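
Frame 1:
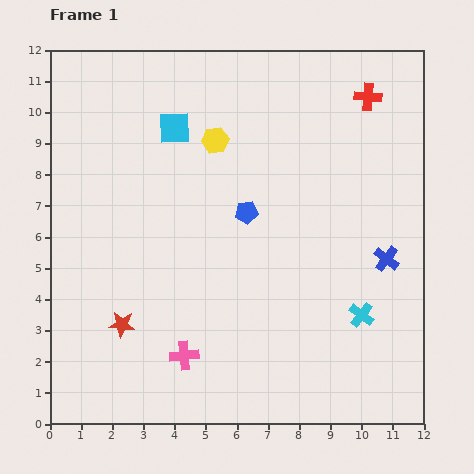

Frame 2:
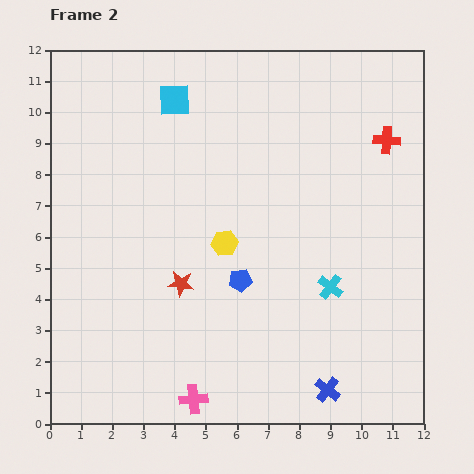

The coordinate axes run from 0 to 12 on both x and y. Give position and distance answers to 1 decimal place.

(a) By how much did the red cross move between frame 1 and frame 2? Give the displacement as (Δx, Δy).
(0.6, -1.4)

The red cross was at (10.2, 10.5) in frame 1 and (10.8, 9.1) in frame 2.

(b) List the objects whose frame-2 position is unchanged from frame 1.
none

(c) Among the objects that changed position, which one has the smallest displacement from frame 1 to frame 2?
the cyan square

(moved 0.9)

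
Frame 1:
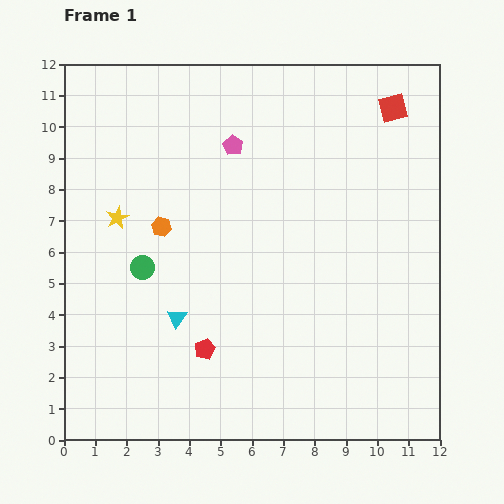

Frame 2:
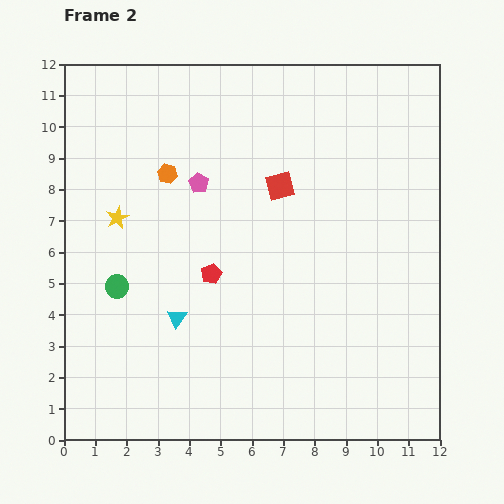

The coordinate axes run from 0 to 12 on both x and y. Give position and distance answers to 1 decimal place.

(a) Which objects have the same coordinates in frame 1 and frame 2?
the cyan triangle, the yellow star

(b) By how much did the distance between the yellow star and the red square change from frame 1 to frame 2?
-4.2

Distance in frame 1: 9.5. Distance in frame 2: 5.3.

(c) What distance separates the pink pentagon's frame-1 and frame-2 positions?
1.6

The pink pentagon moved from (5.4, 9.4) to (4.3, 8.2), a distance of √(1.1² + 1.2²) ≈ 1.6.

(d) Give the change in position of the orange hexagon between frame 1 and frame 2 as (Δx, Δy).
(0.2, 1.7)

The orange hexagon was at (3.1, 6.8) in frame 1 and (3.3, 8.5) in frame 2.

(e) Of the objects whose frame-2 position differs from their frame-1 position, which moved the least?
the green circle

(moved 1.0)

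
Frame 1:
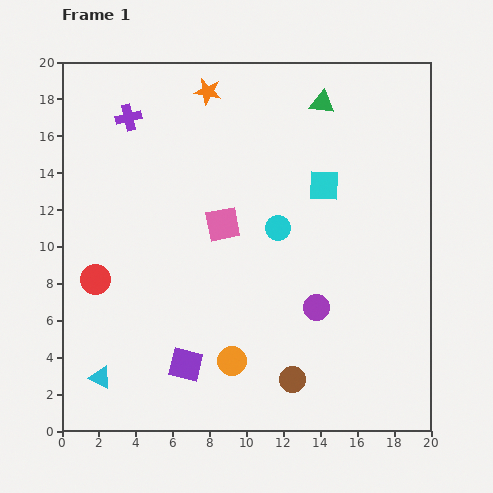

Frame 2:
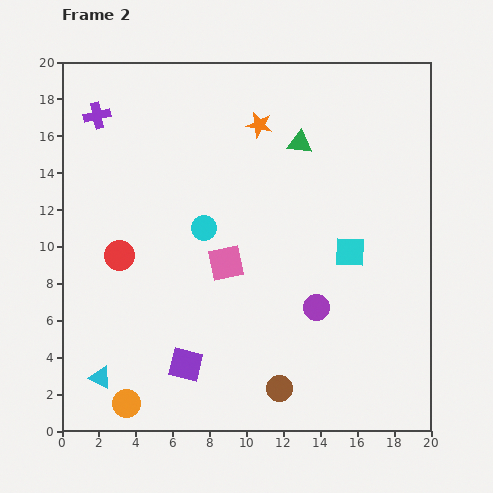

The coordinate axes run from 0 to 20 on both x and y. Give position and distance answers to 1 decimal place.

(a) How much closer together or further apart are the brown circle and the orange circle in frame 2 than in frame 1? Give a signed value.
+4.9

Distance in frame 1: 3.4. Distance in frame 2: 8.3.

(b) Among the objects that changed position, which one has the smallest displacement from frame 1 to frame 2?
the brown circle

(moved 0.9)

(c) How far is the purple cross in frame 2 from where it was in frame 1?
1.7

The purple cross moved from (3.6, 17.0) to (1.9, 17.1), a distance of √(1.7² + 0.1²) ≈ 1.7.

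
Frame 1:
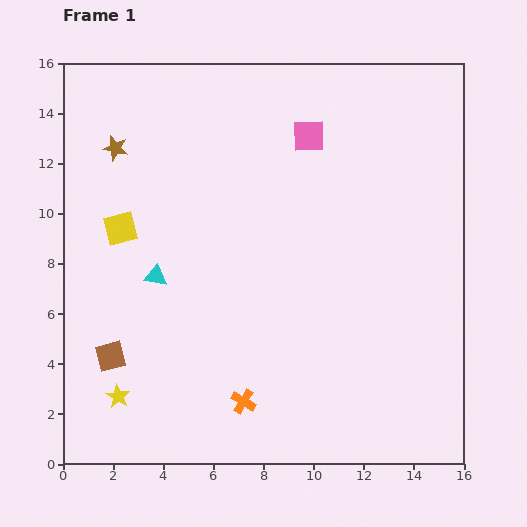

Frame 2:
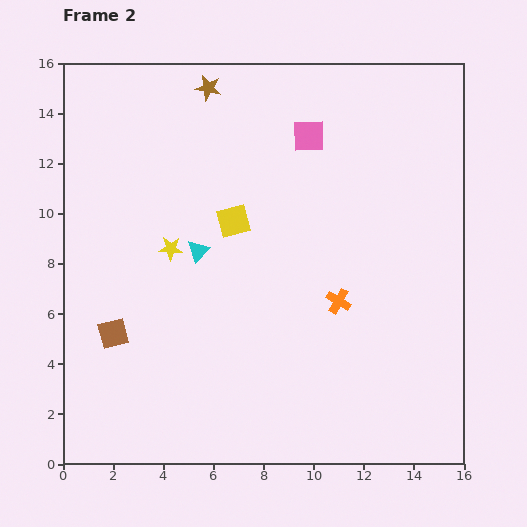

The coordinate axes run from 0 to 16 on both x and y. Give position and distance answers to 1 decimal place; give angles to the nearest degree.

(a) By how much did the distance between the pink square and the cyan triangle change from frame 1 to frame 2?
-1.9

Distance in frame 1: 8.3. Distance in frame 2: 6.4.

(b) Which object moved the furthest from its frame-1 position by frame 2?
the yellow star

(moved 6.3; next 5.5)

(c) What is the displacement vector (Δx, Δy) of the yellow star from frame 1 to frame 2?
(2.1, 5.9)

The yellow star was at (2.2, 2.7) in frame 1 and (4.3, 8.6) in frame 2.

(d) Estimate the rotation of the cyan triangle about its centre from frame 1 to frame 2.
54° counter-clockwise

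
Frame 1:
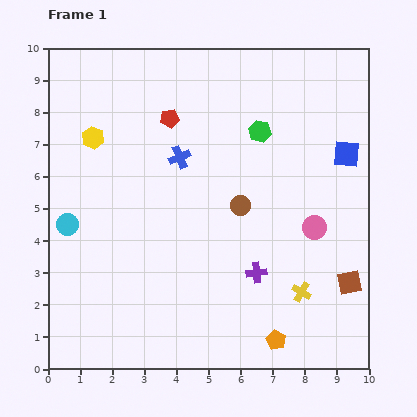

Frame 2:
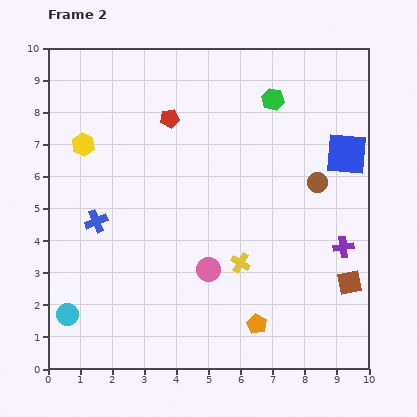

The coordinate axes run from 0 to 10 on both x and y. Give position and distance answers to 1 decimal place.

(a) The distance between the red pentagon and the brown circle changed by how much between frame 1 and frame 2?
+1.5

Distance in frame 1: 3.5. Distance in frame 2: 5.0.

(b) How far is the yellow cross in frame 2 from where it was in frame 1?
2.1

The yellow cross moved from (7.9, 2.4) to (6.0, 3.3), a distance of √(1.9² + 0.9²) ≈ 2.1.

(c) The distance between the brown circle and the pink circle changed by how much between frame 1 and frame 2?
+1.9

Distance in frame 1: 2.4. Distance in frame 2: 4.3.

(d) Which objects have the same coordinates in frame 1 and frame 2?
the red pentagon, the blue square, the brown square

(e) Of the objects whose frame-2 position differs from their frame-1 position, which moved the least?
the yellow hexagon

(moved 0.4)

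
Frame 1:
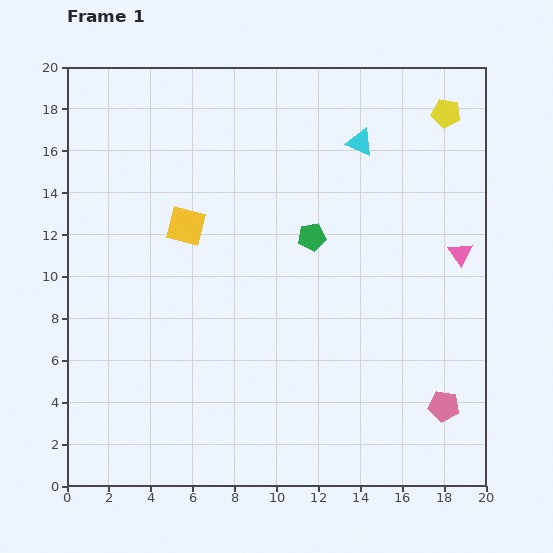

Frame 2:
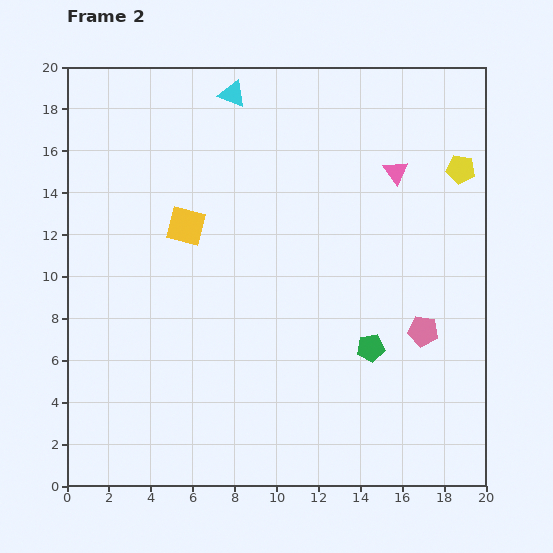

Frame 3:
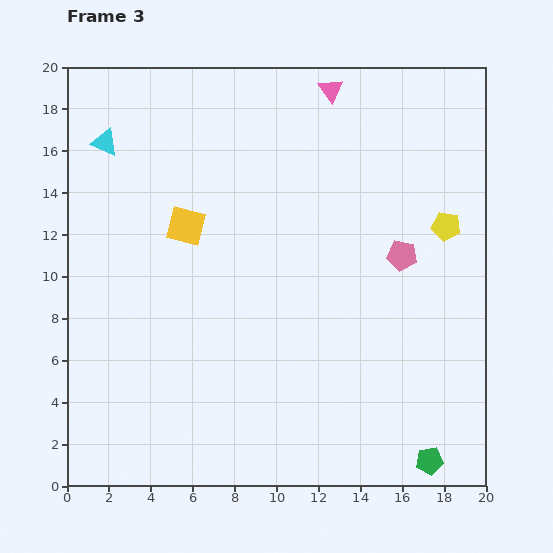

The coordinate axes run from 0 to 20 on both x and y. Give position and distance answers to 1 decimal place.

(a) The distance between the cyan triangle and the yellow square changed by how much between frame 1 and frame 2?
-2.5

Distance in frame 1: 9.2. Distance in frame 2: 6.7.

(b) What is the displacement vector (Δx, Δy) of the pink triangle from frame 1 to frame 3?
(-6.2, 7.8)

The pink triangle was at (18.8, 11.1) in frame 1 and (12.6, 18.9) in frame 3.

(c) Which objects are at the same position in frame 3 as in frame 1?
the yellow square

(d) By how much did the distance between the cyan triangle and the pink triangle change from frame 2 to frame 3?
+2.5

Distance in frame 2: 8.6. Distance in frame 3: 11.1.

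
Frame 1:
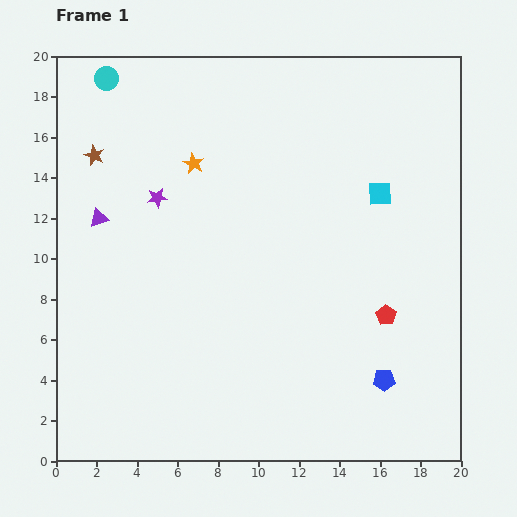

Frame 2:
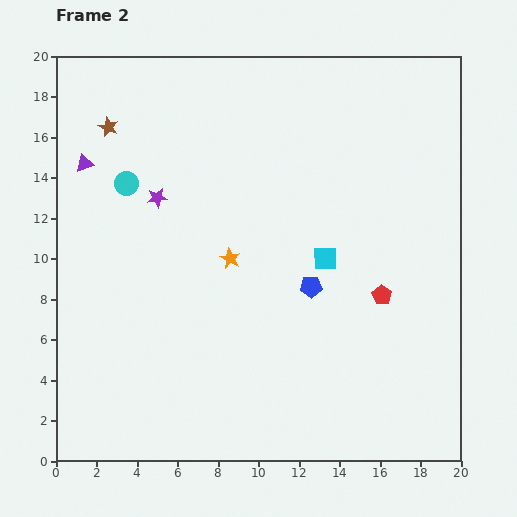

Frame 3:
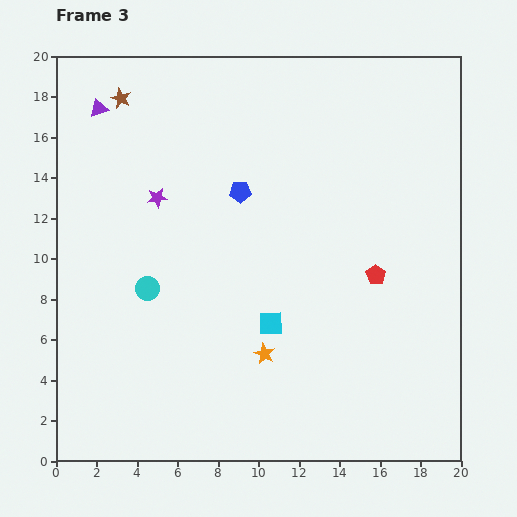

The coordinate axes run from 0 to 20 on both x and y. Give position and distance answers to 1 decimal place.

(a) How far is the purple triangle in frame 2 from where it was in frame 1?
2.8

The purple triangle moved from (2.1, 12.0) to (1.4, 14.7), a distance of √(0.7² + 2.7²) ≈ 2.8.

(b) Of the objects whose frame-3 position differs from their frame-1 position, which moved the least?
the red pentagon

(moved 2.1)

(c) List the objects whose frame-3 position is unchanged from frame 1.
the purple star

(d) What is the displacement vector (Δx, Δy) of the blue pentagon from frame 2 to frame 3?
(-3.5, 4.7)

The blue pentagon was at (12.6, 8.6) in frame 2 and (9.1, 13.3) in frame 3.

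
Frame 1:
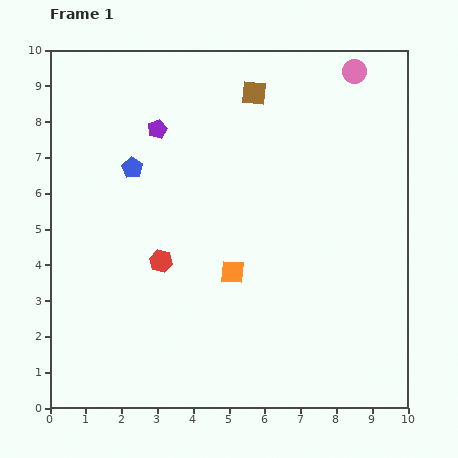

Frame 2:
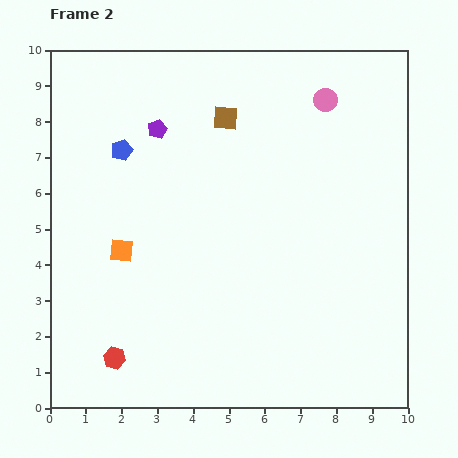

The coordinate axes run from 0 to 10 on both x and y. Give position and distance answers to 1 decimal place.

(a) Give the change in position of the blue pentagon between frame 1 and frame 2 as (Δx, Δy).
(-0.3, 0.5)

The blue pentagon was at (2.3, 6.7) in frame 1 and (2.0, 7.2) in frame 2.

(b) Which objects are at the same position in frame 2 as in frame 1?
the purple pentagon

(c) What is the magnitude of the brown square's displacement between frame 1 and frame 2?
1.1

The brown square moved from (5.7, 8.8) to (4.9, 8.1), a distance of √(0.8² + 0.7²) ≈ 1.1.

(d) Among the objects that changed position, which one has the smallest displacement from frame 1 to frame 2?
the blue pentagon

(moved 0.6)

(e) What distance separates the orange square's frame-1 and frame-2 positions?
3.2

The orange square moved from (5.1, 3.8) to (2.0, 4.4), a distance of √(3.1² + 0.6²) ≈ 3.2.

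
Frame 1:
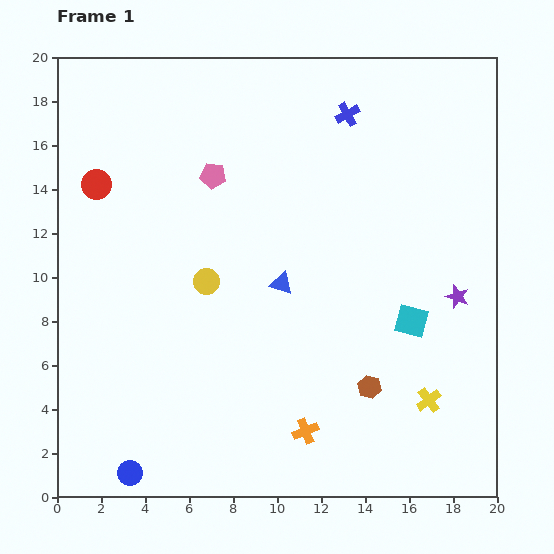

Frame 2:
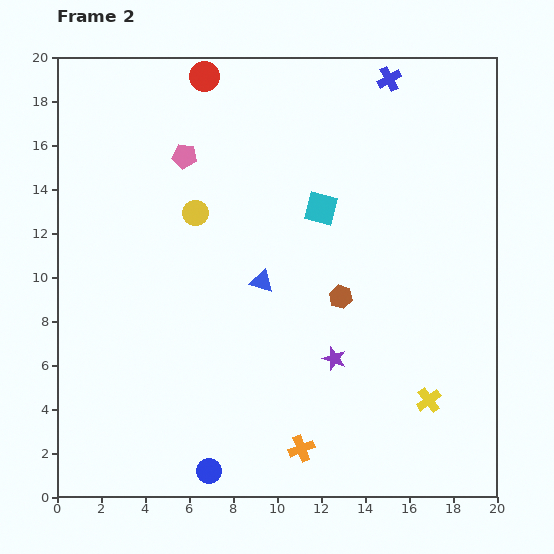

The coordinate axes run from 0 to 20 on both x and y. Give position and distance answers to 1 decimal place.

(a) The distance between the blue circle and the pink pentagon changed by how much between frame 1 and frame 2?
+0.3

Distance in frame 1: 14.0. Distance in frame 2: 14.3.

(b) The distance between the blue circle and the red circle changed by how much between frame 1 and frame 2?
+4.7

Distance in frame 1: 13.2. Distance in frame 2: 17.9.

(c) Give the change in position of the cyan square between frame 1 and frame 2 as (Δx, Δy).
(-4.1, 5.1)

The cyan square was at (16.1, 8.0) in frame 1 and (12.0, 13.1) in frame 2.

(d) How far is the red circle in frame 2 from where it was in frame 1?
6.9

The red circle moved from (1.8, 14.2) to (6.7, 19.1), a distance of √(4.9² + 4.9²) ≈ 6.9.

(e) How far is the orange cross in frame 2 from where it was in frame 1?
0.8

The orange cross moved from (11.3, 3.0) to (11.1, 2.2), a distance of √(0.2² + 0.8²) ≈ 0.8.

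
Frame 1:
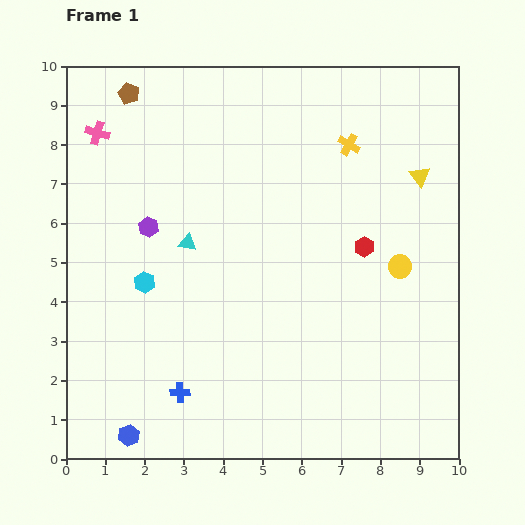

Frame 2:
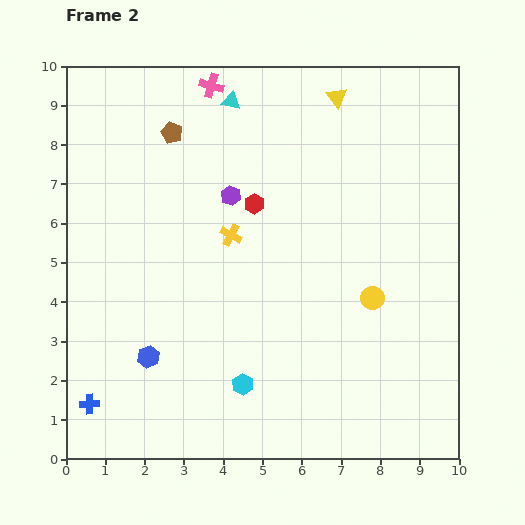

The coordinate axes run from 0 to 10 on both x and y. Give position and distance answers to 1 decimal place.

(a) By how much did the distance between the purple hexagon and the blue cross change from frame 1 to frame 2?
+2.1

Distance in frame 1: 4.3. Distance in frame 2: 6.4.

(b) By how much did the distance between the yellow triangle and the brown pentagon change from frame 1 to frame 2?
-3.4

Distance in frame 1: 7.7. Distance in frame 2: 4.3.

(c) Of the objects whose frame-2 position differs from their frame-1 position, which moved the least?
the yellow circle

(moved 1.1)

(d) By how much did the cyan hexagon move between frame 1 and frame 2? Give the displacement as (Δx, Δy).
(2.5, -2.6)

The cyan hexagon was at (2.0, 4.5) in frame 1 and (4.5, 1.9) in frame 2.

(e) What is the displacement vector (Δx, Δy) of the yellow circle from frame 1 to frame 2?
(-0.7, -0.8)

The yellow circle was at (8.5, 4.9) in frame 1 and (7.8, 4.1) in frame 2.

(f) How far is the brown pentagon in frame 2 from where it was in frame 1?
1.5

The brown pentagon moved from (1.6, 9.3) to (2.7, 8.3), a distance of √(1.1² + 1.0²) ≈ 1.5.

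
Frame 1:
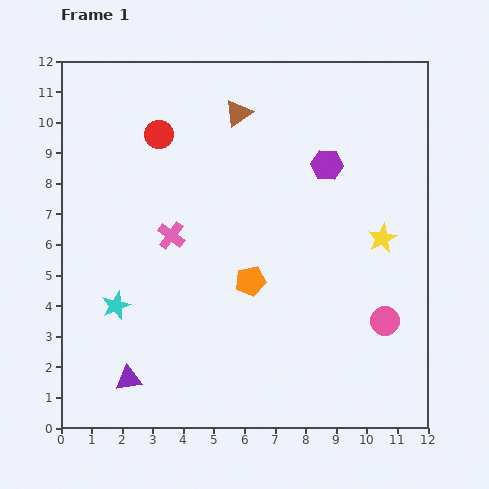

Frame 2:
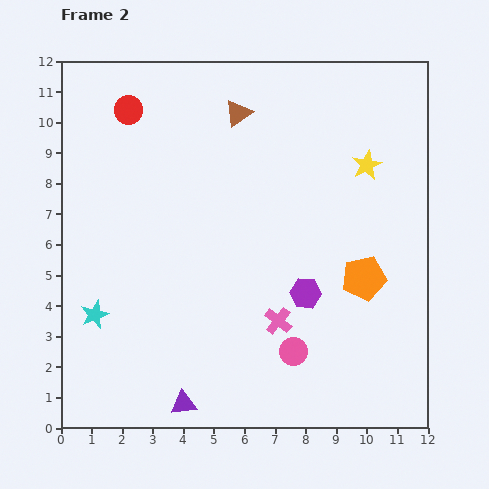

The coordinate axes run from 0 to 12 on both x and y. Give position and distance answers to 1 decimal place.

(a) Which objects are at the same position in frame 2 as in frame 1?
the brown triangle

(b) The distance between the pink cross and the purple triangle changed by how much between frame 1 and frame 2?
-0.8

Distance in frame 1: 4.9. Distance in frame 2: 4.1.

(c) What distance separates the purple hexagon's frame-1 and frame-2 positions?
4.3

The purple hexagon moved from (8.7, 8.6) to (8.0, 4.4), a distance of √(0.7² + 4.2²) ≈ 4.3.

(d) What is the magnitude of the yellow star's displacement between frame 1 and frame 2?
2.5

The yellow star moved from (10.5, 6.2) to (10.0, 8.6), a distance of √(0.5² + 2.4²) ≈ 2.5.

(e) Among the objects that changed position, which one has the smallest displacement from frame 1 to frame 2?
the cyan star

(moved 0.8)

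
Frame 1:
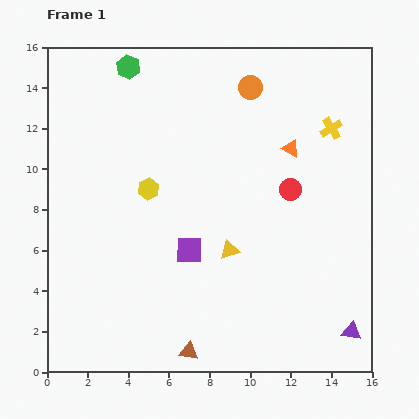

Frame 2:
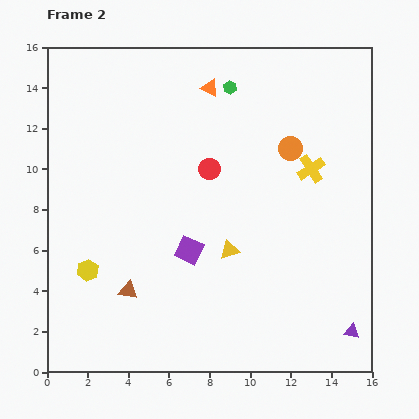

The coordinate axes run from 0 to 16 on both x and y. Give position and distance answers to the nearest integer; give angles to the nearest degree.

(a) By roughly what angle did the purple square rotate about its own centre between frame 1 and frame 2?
24° clockwise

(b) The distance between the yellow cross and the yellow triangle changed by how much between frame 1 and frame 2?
-2

Distance in frame 1: 8. Distance in frame 2: 6.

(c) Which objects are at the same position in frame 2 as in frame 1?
the purple triangle, the purple square, the yellow triangle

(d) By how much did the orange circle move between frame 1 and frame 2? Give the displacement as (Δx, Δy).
(2, -3)

The orange circle was at (10, 14) in frame 1 and (12, 11) in frame 2.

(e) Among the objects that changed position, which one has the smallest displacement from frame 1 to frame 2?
the yellow cross

(moved 2)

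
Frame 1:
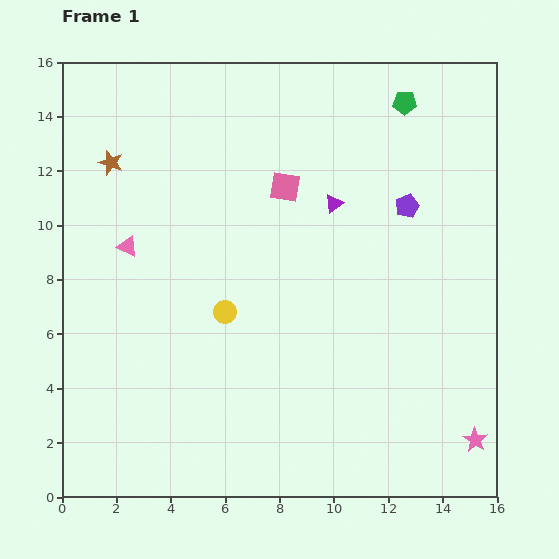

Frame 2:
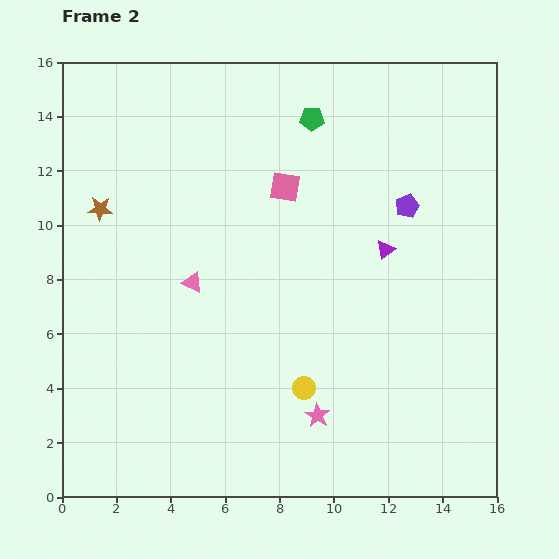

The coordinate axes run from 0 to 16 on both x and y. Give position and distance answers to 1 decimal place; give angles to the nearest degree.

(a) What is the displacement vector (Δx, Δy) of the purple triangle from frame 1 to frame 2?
(1.9, -1.7)

The purple triangle was at (10.0, 10.8) in frame 1 and (11.9, 9.1) in frame 2.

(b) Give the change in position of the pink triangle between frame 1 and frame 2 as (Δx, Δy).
(2.4, -1.3)

The pink triangle was at (2.4, 9.2) in frame 1 and (4.8, 7.9) in frame 2.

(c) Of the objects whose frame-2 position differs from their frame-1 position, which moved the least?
the brown star

(moved 1.7)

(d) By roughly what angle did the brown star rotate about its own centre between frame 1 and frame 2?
16° counter-clockwise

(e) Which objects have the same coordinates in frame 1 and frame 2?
the pink square, the purple pentagon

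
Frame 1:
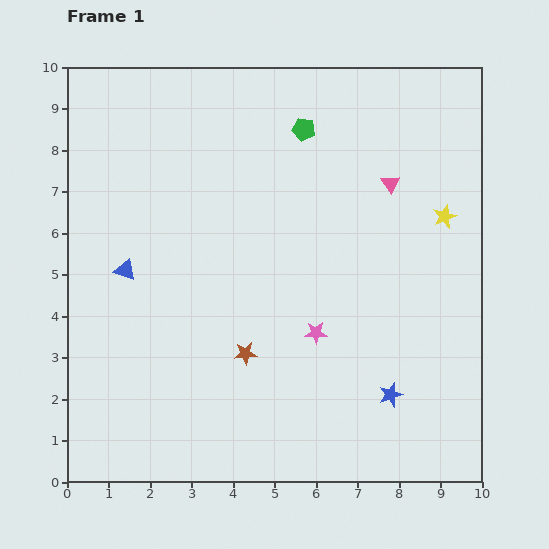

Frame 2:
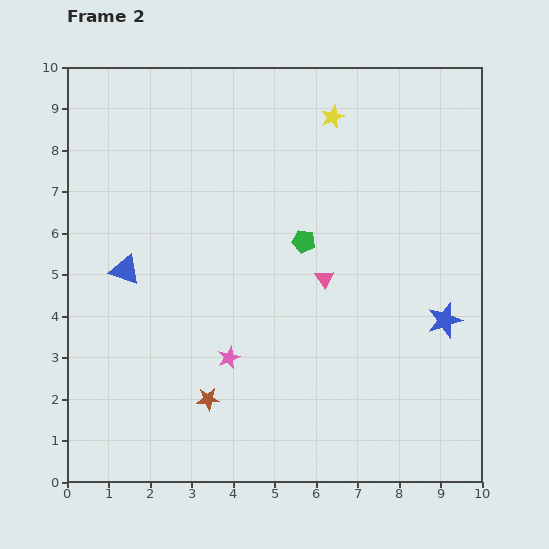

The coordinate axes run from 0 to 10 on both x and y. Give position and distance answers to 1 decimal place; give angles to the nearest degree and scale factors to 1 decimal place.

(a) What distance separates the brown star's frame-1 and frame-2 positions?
1.4

The brown star moved from (4.3, 3.1) to (3.4, 2.0), a distance of √(0.9² + 1.1²) ≈ 1.4.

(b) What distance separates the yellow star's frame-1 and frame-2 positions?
3.6

The yellow star moved from (9.1, 6.4) to (6.4, 8.8), a distance of √(2.7² + 2.4²) ≈ 3.6.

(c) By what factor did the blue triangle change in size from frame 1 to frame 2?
1.4×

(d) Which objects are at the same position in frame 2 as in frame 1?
the blue triangle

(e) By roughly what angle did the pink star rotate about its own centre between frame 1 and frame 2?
21° counter-clockwise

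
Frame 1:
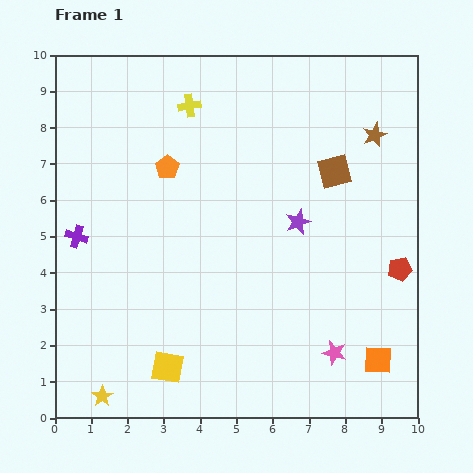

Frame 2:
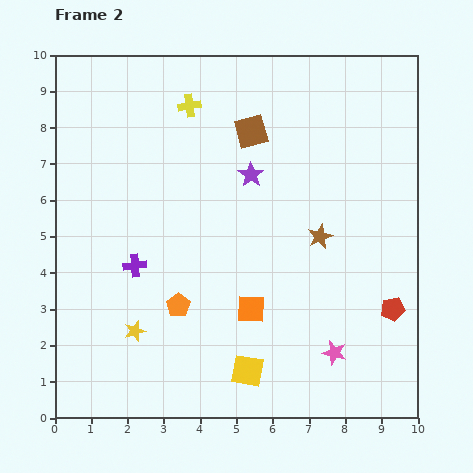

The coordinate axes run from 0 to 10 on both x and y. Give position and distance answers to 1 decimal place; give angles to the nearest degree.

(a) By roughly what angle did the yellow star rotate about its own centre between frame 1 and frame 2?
17° clockwise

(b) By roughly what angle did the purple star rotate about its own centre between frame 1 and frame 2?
16° counter-clockwise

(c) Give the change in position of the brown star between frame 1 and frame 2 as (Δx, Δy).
(-1.5, -2.8)

The brown star was at (8.8, 7.8) in frame 1 and (7.3, 5.0) in frame 2.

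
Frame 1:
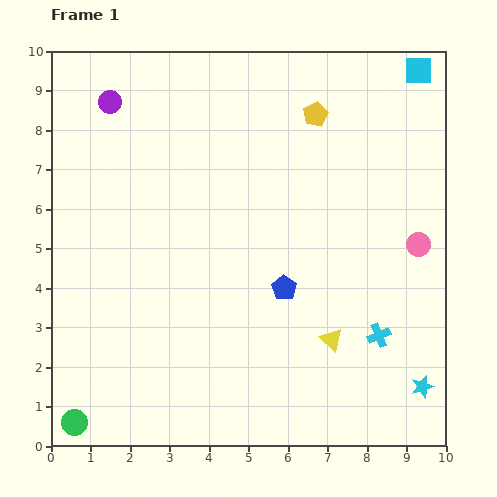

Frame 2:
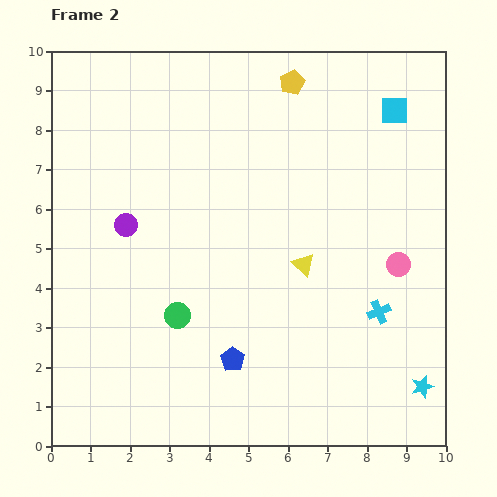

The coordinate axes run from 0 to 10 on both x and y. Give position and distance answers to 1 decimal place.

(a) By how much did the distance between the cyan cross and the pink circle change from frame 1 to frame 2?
-1.2

Distance in frame 1: 2.5. Distance in frame 2: 1.3.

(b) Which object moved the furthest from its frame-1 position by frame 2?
the green circle

(moved 3.7; next 3.1)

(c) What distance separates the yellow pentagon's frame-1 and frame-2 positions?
1.0

The yellow pentagon moved from (6.7, 8.4) to (6.1, 9.2), a distance of √(0.6² + 0.8²) ≈ 1.0.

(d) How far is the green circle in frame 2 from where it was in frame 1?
3.7

The green circle moved from (0.6, 0.6) to (3.2, 3.3), a distance of √(2.6² + 2.7²) ≈ 3.7.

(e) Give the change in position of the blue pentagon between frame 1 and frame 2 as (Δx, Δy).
(-1.3, -1.8)

The blue pentagon was at (5.9, 4.0) in frame 1 and (4.6, 2.2) in frame 2.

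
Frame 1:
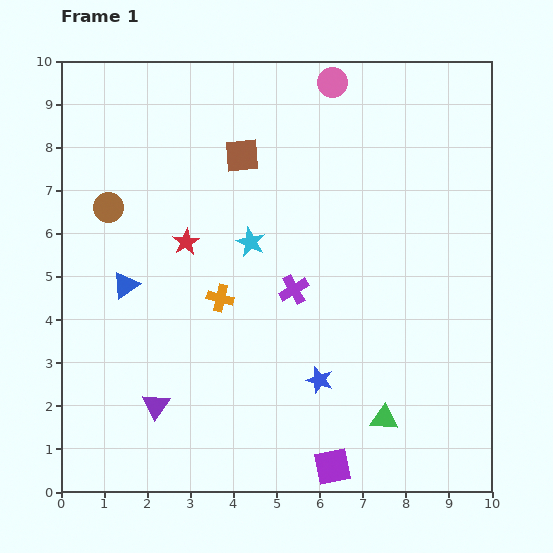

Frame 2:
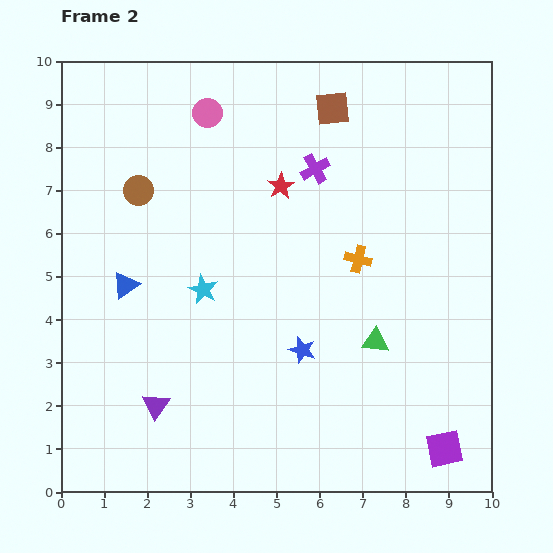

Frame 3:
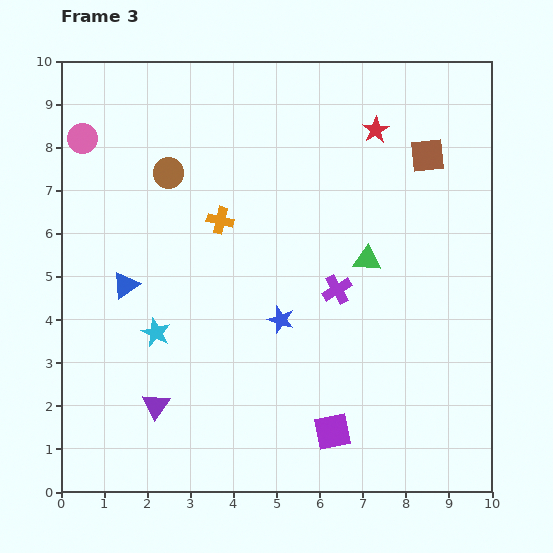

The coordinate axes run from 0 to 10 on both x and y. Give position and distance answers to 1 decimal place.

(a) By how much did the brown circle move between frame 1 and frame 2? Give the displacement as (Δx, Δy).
(0.7, 0.4)

The brown circle was at (1.1, 6.6) in frame 1 and (1.8, 7.0) in frame 2.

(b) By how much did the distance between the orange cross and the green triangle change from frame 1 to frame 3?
-1.2

Distance in frame 1: 4.7. Distance in frame 3: 3.5.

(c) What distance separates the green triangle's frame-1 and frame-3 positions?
3.7

The green triangle moved from (7.5, 1.7) to (7.1, 5.4), a distance of √(0.4² + 3.7²) ≈ 3.7.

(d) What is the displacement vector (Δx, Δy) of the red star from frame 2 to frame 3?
(2.2, 1.3)

The red star was at (5.1, 7.1) in frame 2 and (7.3, 8.4) in frame 3.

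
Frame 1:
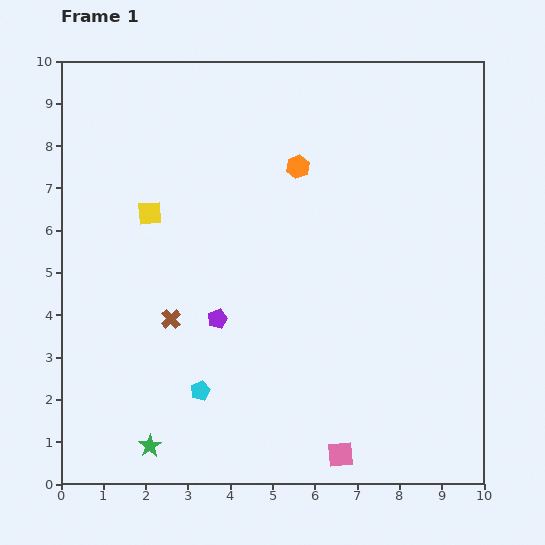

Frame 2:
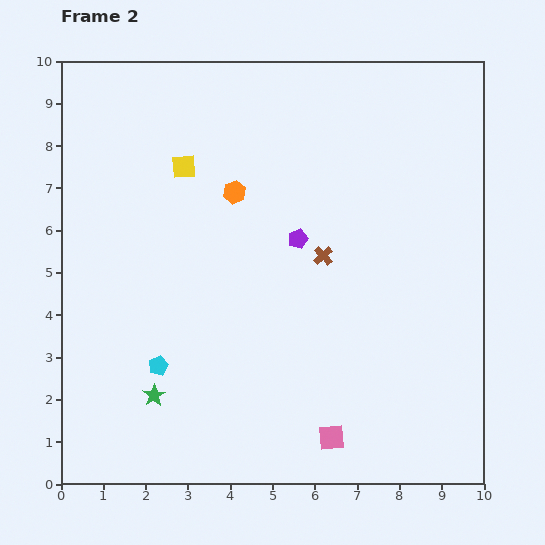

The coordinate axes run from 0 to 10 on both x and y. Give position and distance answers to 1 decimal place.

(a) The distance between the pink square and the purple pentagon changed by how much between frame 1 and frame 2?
+0.5

Distance in frame 1: 4.3. Distance in frame 2: 4.8.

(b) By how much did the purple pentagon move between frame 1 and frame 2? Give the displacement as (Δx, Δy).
(1.9, 1.9)

The purple pentagon was at (3.7, 3.9) in frame 1 and (5.6, 5.8) in frame 2.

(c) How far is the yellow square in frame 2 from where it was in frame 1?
1.4

The yellow square moved from (2.1, 6.4) to (2.9, 7.5), a distance of √(0.8² + 1.1²) ≈ 1.4.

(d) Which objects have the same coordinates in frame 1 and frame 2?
none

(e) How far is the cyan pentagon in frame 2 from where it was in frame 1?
1.2

The cyan pentagon moved from (3.3, 2.2) to (2.3, 2.8), a distance of √(1.0² + 0.6²) ≈ 1.2.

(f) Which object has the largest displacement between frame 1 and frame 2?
the brown cross

(moved 3.9; next 2.7)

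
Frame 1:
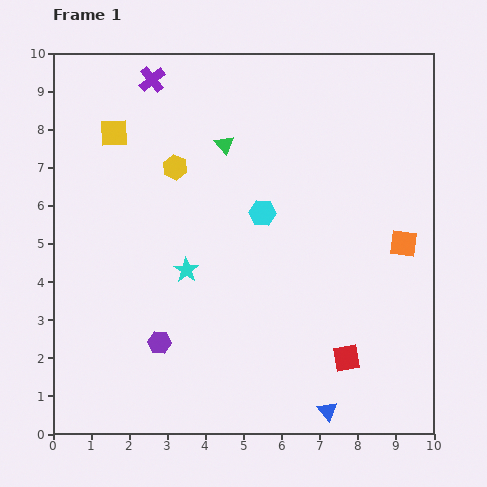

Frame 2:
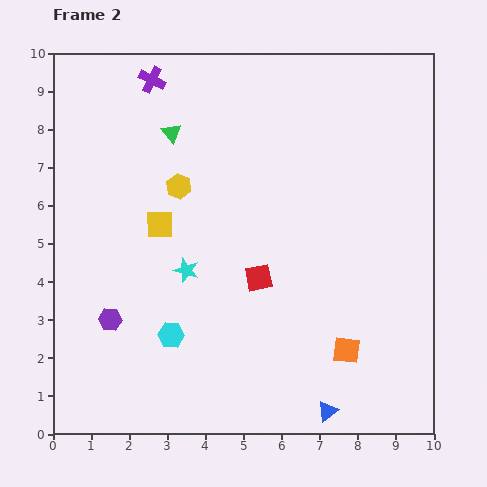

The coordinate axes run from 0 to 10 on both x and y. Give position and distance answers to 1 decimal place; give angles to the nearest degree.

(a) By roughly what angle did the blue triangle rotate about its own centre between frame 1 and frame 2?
30° clockwise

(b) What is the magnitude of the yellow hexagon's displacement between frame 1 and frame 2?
0.5

The yellow hexagon moved from (3.2, 7.0) to (3.3, 6.5), a distance of √(0.1² + 0.5²) ≈ 0.5.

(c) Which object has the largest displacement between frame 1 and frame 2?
the cyan hexagon

(moved 4.0; next 3.2)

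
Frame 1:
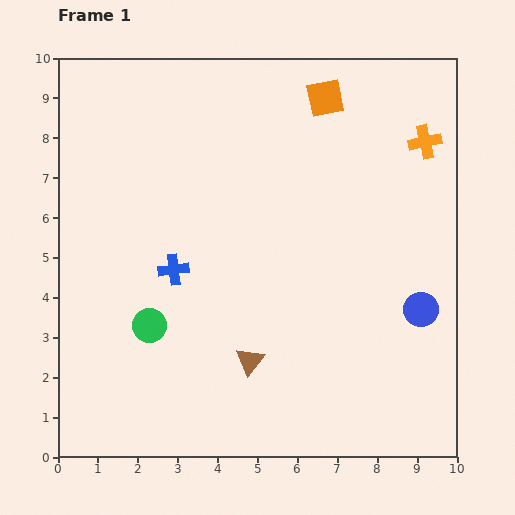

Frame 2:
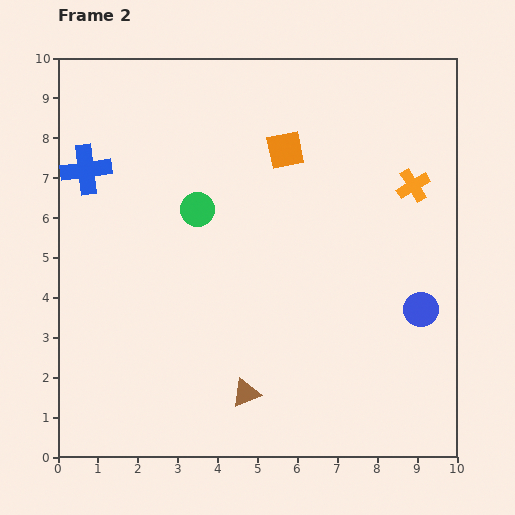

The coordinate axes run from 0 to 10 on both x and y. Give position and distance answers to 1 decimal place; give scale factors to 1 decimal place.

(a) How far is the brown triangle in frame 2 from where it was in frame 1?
0.8

The brown triangle moved from (4.8, 2.4) to (4.7, 1.6), a distance of √(0.1² + 0.8²) ≈ 0.8.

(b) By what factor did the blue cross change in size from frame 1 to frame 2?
1.6×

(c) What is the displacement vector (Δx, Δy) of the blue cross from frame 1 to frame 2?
(-2.2, 2.5)

The blue cross was at (2.9, 4.7) in frame 1 and (0.7, 7.2) in frame 2.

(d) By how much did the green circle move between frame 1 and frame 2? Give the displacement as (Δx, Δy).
(1.2, 2.9)

The green circle was at (2.3, 3.3) in frame 1 and (3.5, 6.2) in frame 2.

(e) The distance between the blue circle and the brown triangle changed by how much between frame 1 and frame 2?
+0.4

Distance in frame 1: 4.5. Distance in frame 2: 4.9.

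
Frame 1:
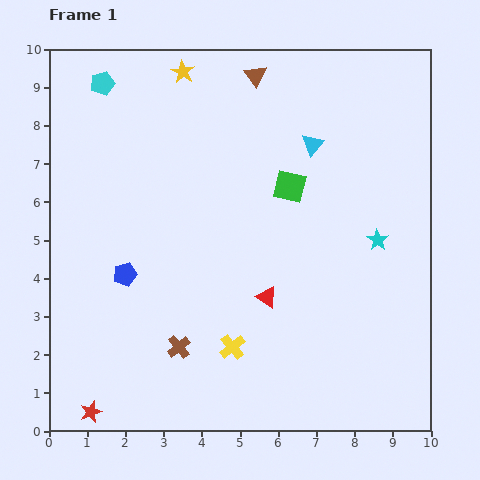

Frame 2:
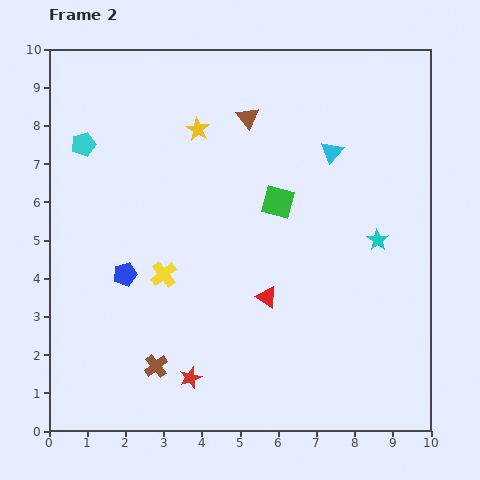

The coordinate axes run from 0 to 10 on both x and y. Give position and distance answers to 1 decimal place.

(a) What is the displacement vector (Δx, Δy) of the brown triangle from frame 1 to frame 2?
(-0.2, -1.1)

The brown triangle was at (5.4, 9.3) in frame 1 and (5.2, 8.2) in frame 2.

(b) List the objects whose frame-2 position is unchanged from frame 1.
the cyan star, the red triangle, the blue pentagon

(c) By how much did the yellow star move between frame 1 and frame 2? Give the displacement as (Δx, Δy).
(0.4, -1.5)

The yellow star was at (3.5, 9.4) in frame 1 and (3.9, 7.9) in frame 2.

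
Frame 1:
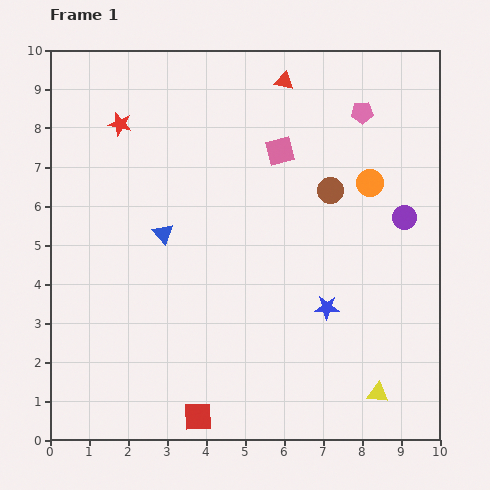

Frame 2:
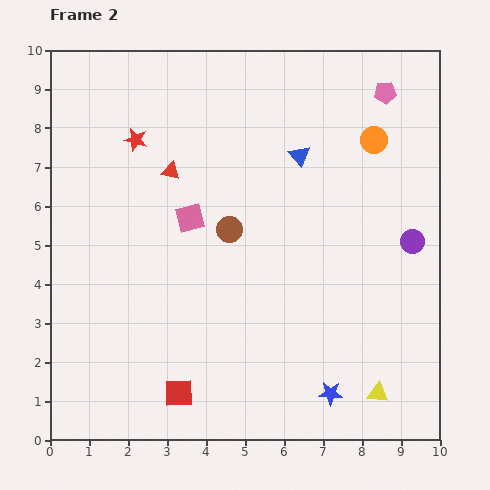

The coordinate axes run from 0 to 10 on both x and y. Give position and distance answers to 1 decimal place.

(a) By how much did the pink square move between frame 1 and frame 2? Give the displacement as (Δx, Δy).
(-2.3, -1.7)

The pink square was at (5.9, 7.4) in frame 1 and (3.6, 5.7) in frame 2.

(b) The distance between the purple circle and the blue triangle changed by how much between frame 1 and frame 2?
-2.6

Distance in frame 1: 6.2. Distance in frame 2: 3.6.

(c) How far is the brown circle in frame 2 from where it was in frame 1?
2.8

The brown circle moved from (7.2, 6.4) to (4.6, 5.4), a distance of √(2.6² + 1.0²) ≈ 2.8.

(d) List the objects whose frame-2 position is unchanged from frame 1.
the yellow triangle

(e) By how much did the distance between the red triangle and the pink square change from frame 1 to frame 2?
-0.5

Distance in frame 1: 1.8. Distance in frame 2: 1.3.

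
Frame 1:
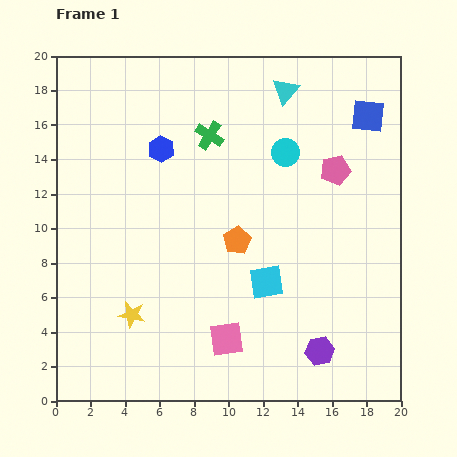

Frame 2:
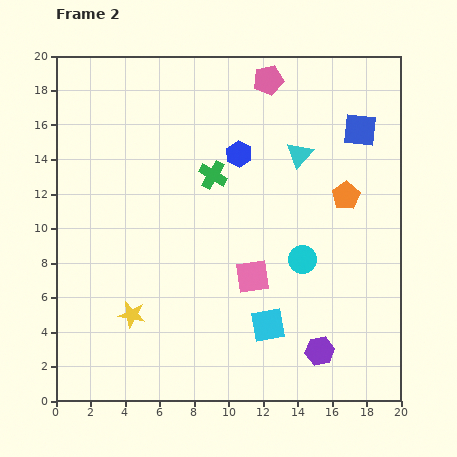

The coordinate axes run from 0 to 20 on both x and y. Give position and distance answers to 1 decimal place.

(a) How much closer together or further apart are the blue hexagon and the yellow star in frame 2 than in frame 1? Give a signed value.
+1.5

Distance in frame 1: 9.7. Distance in frame 2: 11.2.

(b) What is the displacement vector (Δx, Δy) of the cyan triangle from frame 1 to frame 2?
(0.8, -3.7)

The cyan triangle was at (13.3, 18.0) in frame 1 and (14.1, 14.3) in frame 2.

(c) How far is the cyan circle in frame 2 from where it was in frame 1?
6.3

The cyan circle moved from (13.3, 14.4) to (14.3, 8.2), a distance of √(1.0² + 6.2²) ≈ 6.3.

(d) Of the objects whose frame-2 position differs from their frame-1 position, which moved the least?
the blue square

(moved 0.9)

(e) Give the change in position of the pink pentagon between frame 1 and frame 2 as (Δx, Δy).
(-3.9, 5.2)

The pink pentagon was at (16.2, 13.4) in frame 1 and (12.3, 18.6) in frame 2.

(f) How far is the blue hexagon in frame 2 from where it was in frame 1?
4.5

The blue hexagon moved from (6.1, 14.6) to (10.6, 14.3), a distance of √(4.5² + 0.3²) ≈ 4.5.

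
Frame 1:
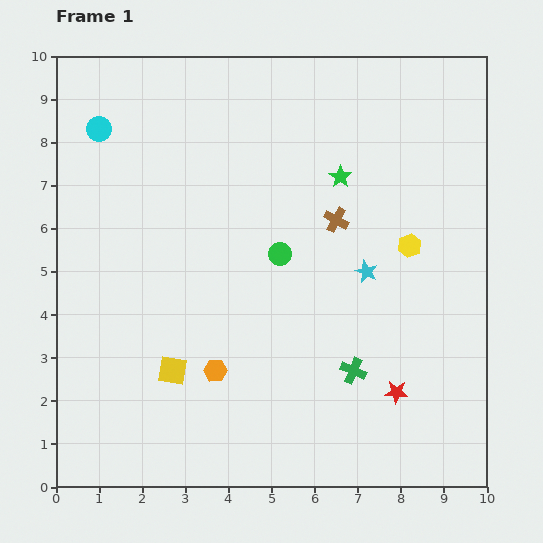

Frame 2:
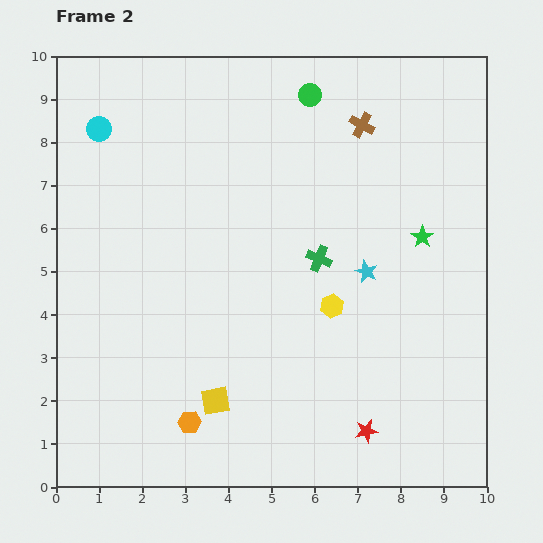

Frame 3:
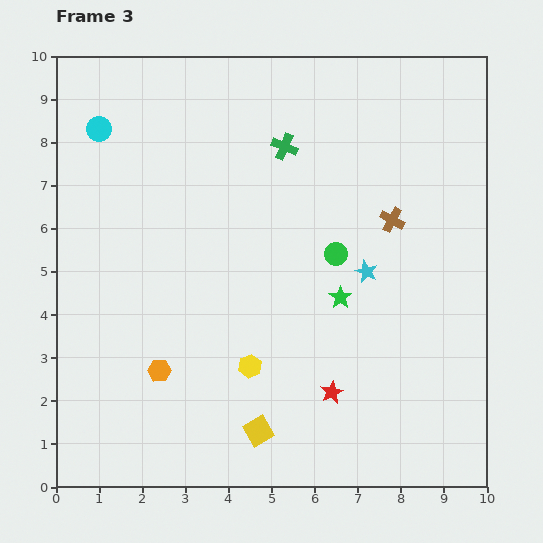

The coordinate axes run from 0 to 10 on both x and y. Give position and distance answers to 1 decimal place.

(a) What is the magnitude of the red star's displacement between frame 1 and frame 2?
1.1

The red star moved from (7.9, 2.2) to (7.2, 1.3), a distance of √(0.7² + 0.9²) ≈ 1.1.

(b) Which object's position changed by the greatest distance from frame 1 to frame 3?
the green cross

(moved 5.4; next 4.6)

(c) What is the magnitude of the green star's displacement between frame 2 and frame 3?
2.4

The green star moved from (8.5, 5.8) to (6.6, 4.4), a distance of √(1.9² + 1.4²) ≈ 2.4.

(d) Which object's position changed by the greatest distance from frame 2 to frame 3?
the green circle

(moved 3.7; next 2.7)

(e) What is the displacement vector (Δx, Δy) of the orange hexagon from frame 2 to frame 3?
(-0.7, 1.2)

The orange hexagon was at (3.1, 1.5) in frame 2 and (2.4, 2.7) in frame 3.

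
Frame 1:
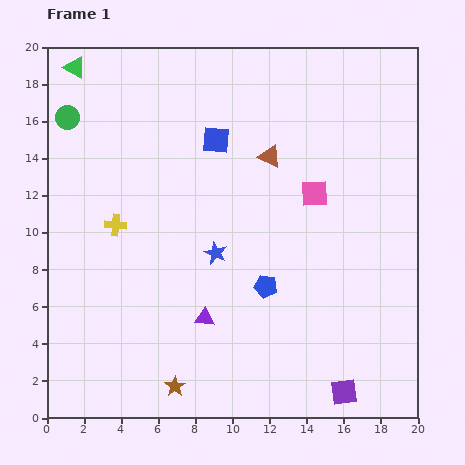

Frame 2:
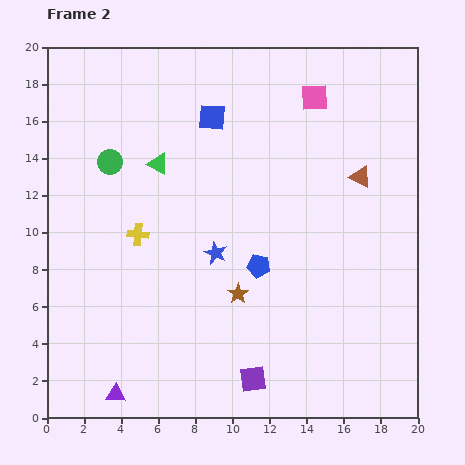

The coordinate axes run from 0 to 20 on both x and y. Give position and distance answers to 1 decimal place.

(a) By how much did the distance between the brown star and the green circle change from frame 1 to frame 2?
-5.7

Distance in frame 1: 15.6. Distance in frame 2: 9.9.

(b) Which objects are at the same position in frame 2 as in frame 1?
the blue star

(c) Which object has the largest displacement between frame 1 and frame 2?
the green triangle

(moved 6.9; next 6.3)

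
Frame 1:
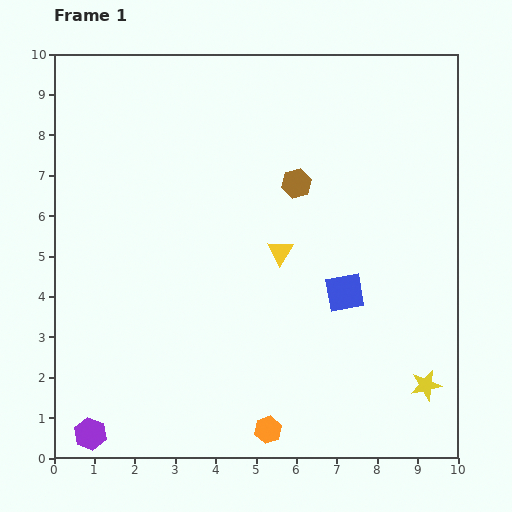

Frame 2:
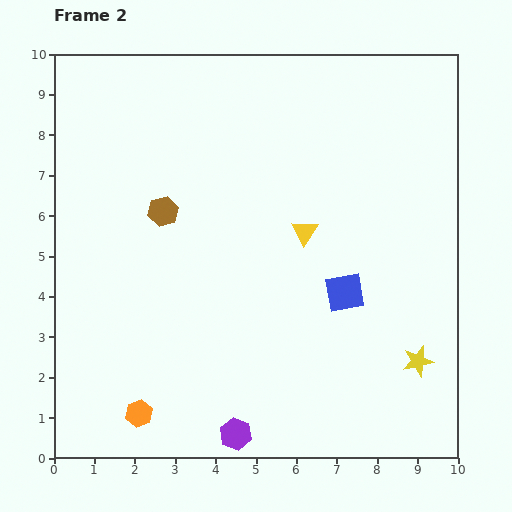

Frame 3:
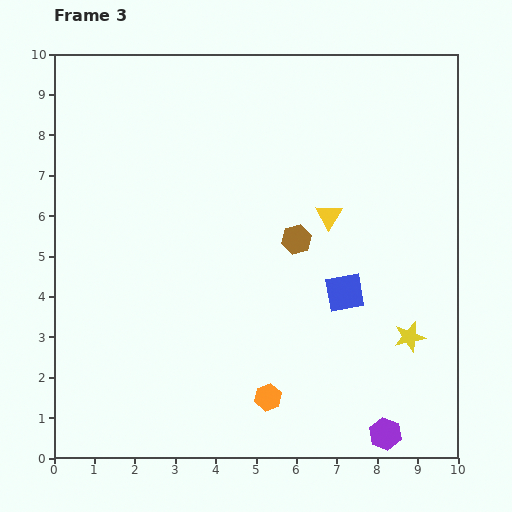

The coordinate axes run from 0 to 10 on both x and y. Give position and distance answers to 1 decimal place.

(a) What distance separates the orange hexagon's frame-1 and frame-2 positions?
3.2

The orange hexagon moved from (5.3, 0.7) to (2.1, 1.1), a distance of √(3.2² + 0.4²) ≈ 3.2.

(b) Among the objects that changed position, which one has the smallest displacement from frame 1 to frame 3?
the orange hexagon

(moved 0.8)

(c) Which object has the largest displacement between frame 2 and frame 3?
the purple hexagon

(moved 3.7; next 3.4)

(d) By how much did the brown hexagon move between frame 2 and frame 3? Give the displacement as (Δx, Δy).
(3.3, -0.7)

The brown hexagon was at (2.7, 6.1) in frame 2 and (6.0, 5.4) in frame 3.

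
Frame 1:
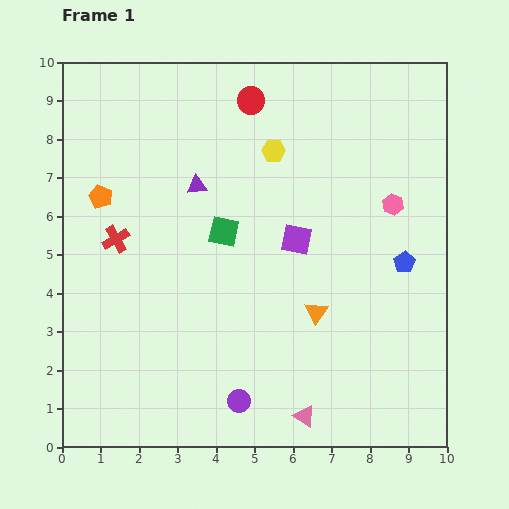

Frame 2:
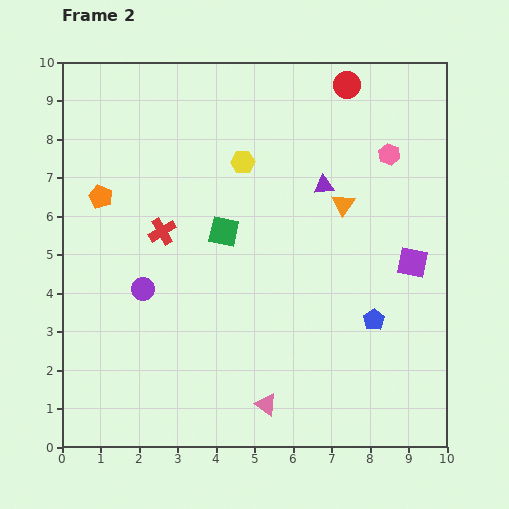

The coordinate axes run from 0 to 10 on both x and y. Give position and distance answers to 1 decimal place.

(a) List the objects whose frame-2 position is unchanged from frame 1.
the green square, the orange pentagon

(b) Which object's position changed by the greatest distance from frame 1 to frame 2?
the purple circle

(moved 3.8; next 3.3)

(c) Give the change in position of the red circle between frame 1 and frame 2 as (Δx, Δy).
(2.5, 0.4)

The red circle was at (4.9, 9.0) in frame 1 and (7.4, 9.4) in frame 2.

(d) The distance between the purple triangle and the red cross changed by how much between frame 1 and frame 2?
+1.9

Distance in frame 1: 2.5. Distance in frame 2: 4.4.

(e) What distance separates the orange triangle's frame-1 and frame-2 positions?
2.9

The orange triangle moved from (6.6, 3.5) to (7.3, 6.3), a distance of √(0.7² + 2.8²) ≈ 2.9.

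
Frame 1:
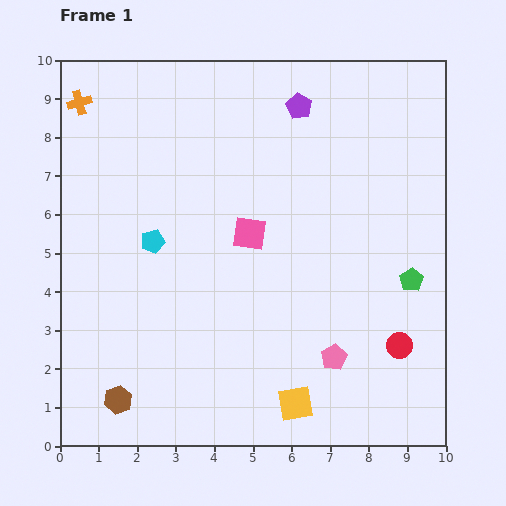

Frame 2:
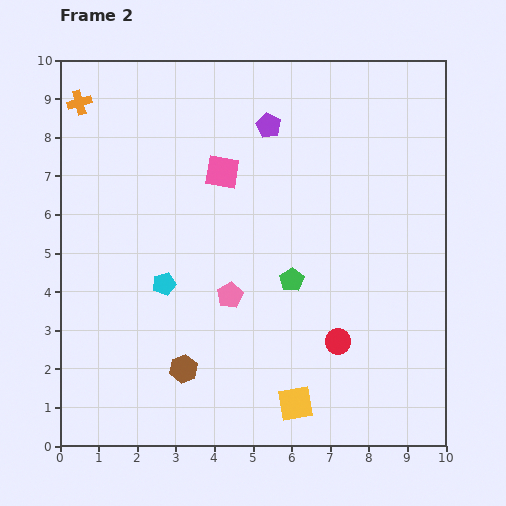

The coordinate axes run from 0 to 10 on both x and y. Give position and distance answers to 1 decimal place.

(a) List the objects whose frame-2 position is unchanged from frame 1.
the orange cross, the yellow square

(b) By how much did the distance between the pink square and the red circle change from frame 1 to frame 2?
+0.4

Distance in frame 1: 4.9. Distance in frame 2: 5.3.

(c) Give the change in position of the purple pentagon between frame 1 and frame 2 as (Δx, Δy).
(-0.8, -0.5)

The purple pentagon was at (6.2, 8.8) in frame 1 and (5.4, 8.3) in frame 2.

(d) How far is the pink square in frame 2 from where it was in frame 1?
1.7

The pink square moved from (4.9, 5.5) to (4.2, 7.1), a distance of √(0.7² + 1.6²) ≈ 1.7.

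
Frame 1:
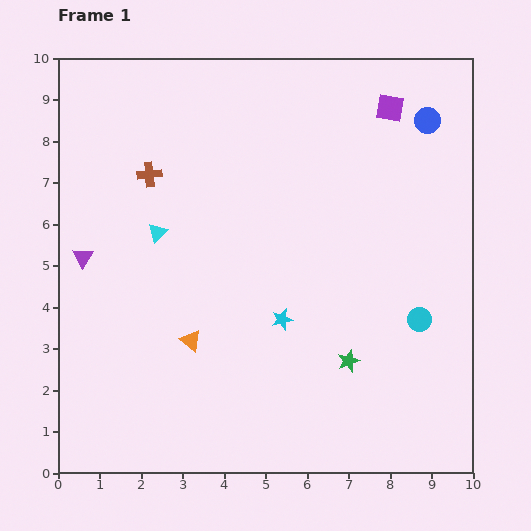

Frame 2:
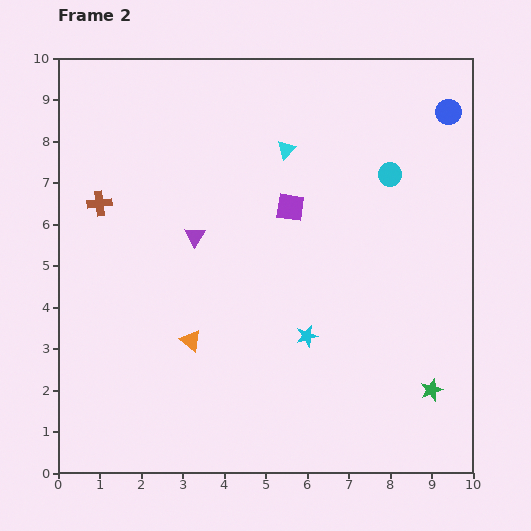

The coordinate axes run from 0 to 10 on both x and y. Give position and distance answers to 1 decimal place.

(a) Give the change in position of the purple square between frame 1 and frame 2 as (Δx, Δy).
(-2.4, -2.4)

The purple square was at (8.0, 8.8) in frame 1 and (5.6, 6.4) in frame 2.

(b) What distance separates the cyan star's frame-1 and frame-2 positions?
0.7

The cyan star moved from (5.4, 3.7) to (6.0, 3.3), a distance of √(0.6² + 0.4²) ≈ 0.7.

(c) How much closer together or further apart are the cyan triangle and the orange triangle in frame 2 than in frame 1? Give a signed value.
+2.4

Distance in frame 1: 2.7. Distance in frame 2: 5.1.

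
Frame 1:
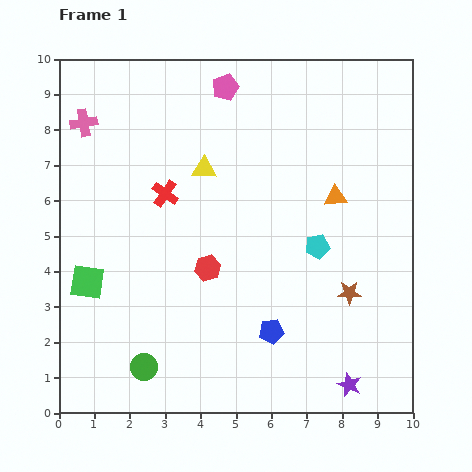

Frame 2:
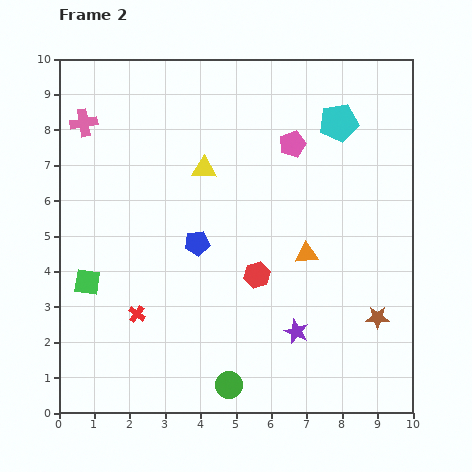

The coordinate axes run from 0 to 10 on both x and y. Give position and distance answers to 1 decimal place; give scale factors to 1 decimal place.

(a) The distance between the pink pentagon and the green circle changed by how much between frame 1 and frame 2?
-1.2

Distance in frame 1: 8.2. Distance in frame 2: 7.0.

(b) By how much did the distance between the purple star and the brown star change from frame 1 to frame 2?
-0.3

Distance in frame 1: 2.6. Distance in frame 2: 2.3.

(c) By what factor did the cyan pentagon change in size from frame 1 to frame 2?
1.6×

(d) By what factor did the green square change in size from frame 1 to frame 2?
0.8×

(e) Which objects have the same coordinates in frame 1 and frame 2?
the yellow triangle, the pink cross, the green square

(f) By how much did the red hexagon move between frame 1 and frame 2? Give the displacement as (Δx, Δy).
(1.4, -0.2)

The red hexagon was at (4.2, 4.1) in frame 1 and (5.6, 3.9) in frame 2.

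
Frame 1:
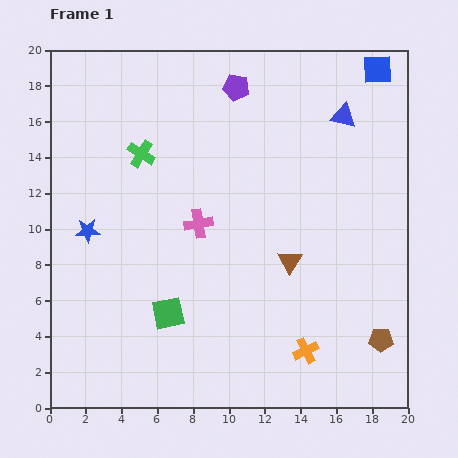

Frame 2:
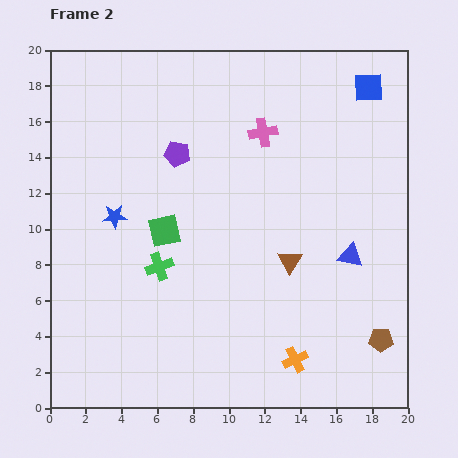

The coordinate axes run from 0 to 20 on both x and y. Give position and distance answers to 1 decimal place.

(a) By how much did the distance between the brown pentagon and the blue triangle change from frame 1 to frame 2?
-7.7

Distance in frame 1: 12.7. Distance in frame 2: 5.0.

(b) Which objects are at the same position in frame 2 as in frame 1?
the brown triangle, the brown pentagon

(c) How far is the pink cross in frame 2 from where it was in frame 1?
6.2

The pink cross moved from (8.3, 10.3) to (11.9, 15.4), a distance of √(3.6² + 5.1²) ≈ 6.2.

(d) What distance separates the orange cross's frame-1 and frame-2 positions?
0.8

The orange cross moved from (14.3, 3.2) to (13.7, 2.7), a distance of √(0.6² + 0.5²) ≈ 0.8.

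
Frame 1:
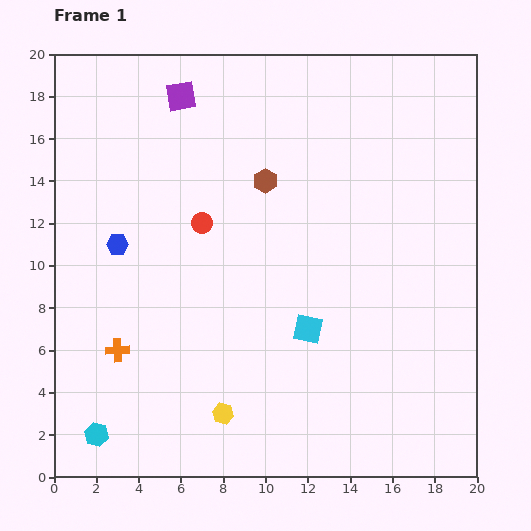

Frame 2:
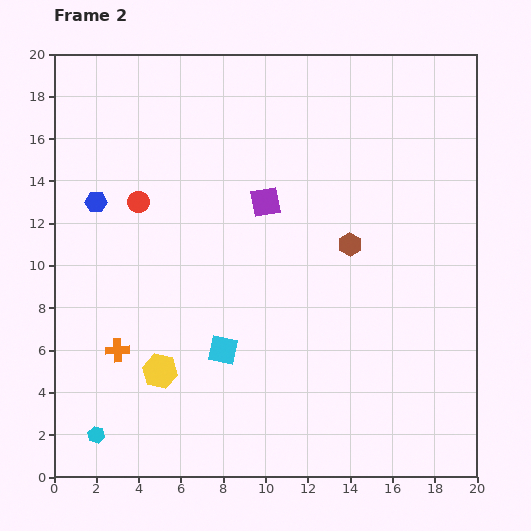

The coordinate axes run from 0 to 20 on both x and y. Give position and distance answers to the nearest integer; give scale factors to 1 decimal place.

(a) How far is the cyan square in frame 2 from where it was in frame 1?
4

The cyan square moved from (12, 7) to (8, 6), a distance of √(4² + 1²) ≈ 4.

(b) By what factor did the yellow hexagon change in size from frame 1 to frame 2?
1.6×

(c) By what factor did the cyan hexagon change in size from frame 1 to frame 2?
0.7×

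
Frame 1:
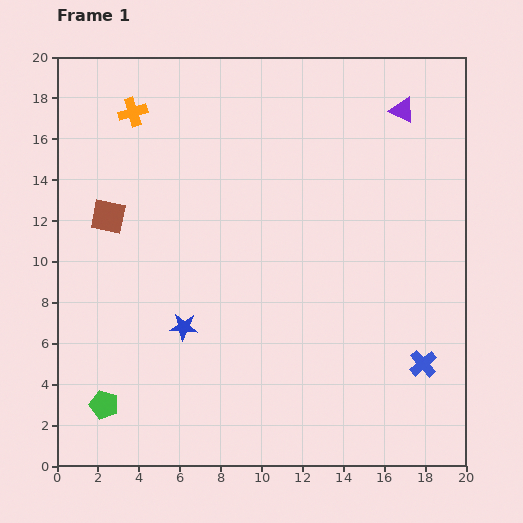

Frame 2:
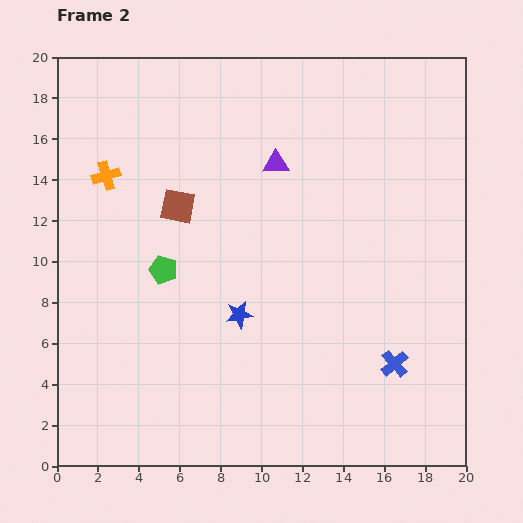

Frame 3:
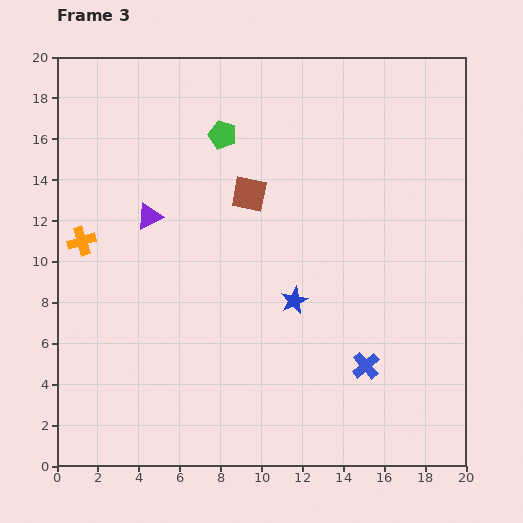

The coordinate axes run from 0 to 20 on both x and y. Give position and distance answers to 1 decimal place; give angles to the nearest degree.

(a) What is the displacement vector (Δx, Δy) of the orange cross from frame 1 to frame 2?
(-1.3, -3.1)

The orange cross was at (3.7, 17.3) in frame 1 and (2.4, 14.2) in frame 2.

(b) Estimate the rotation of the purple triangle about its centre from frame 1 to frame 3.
54° counter-clockwise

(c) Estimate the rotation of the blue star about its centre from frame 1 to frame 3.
30° counter-clockwise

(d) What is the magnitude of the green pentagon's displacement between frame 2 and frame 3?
7.2

The green pentagon moved from (5.2, 9.6) to (8.1, 16.2), a distance of √(2.9² + 6.6²) ≈ 7.2.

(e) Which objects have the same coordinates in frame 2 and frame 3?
none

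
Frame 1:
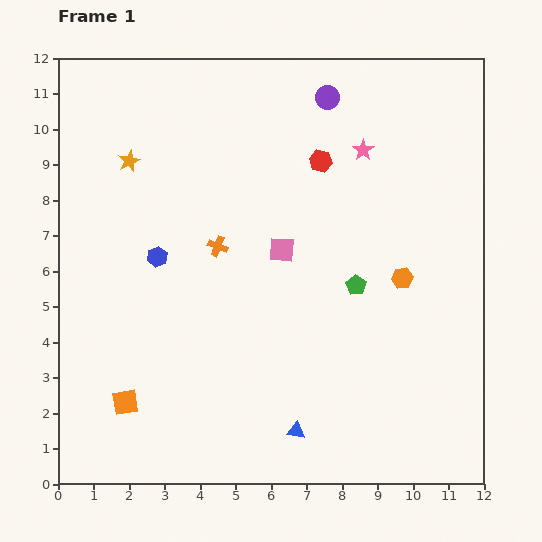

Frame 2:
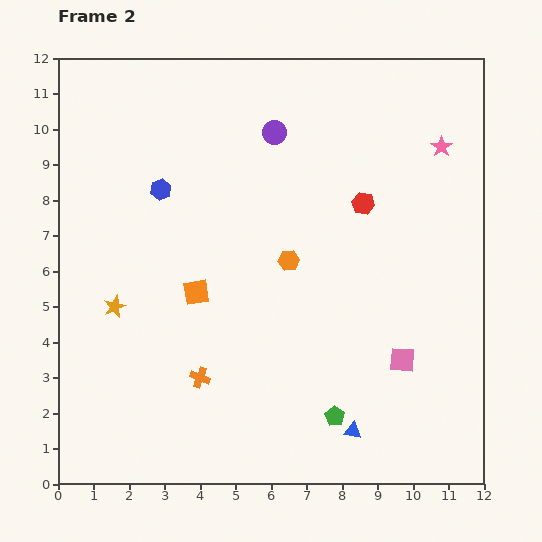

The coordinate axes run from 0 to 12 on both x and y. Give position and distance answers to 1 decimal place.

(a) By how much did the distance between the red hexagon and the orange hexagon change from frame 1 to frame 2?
-1.4

Distance in frame 1: 4.0. Distance in frame 2: 2.6.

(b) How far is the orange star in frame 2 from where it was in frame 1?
4.1

The orange star moved from (2.0, 9.1) to (1.6, 5.0), a distance of √(0.4² + 4.1²) ≈ 4.1.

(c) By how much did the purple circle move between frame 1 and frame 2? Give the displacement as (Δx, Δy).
(-1.5, -1.0)

The purple circle was at (7.6, 10.9) in frame 1 and (6.1, 9.9) in frame 2.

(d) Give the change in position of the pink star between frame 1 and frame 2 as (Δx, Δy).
(2.2, 0.1)

The pink star was at (8.6, 9.4) in frame 1 and (10.8, 9.5) in frame 2.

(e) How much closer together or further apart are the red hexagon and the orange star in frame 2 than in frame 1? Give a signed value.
+2.2

Distance in frame 1: 5.4. Distance in frame 2: 7.6.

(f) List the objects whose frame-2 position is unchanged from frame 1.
none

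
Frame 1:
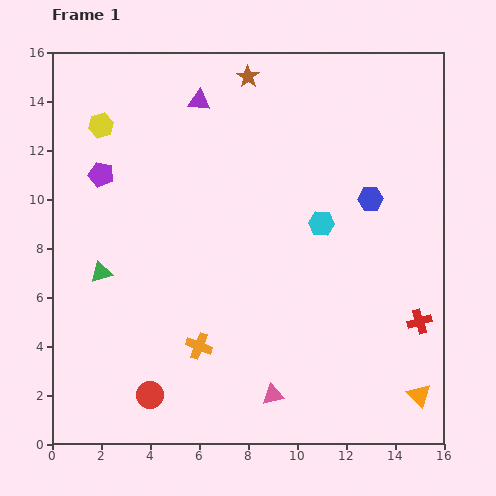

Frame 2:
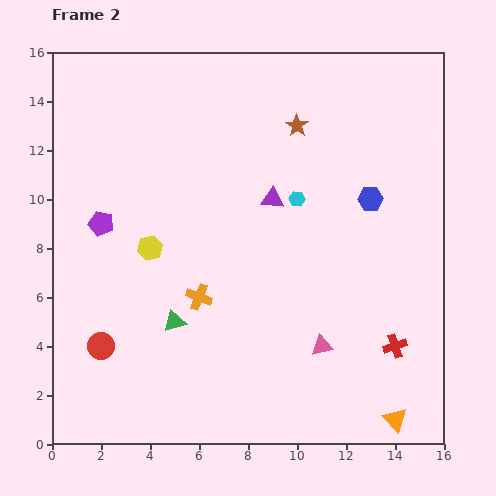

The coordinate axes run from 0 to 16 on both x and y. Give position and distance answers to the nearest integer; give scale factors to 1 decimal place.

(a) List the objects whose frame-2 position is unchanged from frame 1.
the blue hexagon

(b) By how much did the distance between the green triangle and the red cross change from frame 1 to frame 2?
-4

Distance in frame 1: 13. Distance in frame 2: 9.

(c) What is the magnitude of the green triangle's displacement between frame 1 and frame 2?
4

The green triangle moved from (2, 7) to (5, 5), a distance of √(3² + 2²) ≈ 4.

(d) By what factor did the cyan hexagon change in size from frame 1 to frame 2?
0.6×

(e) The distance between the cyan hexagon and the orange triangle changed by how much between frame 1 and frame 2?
+2

Distance in frame 1: 8. Distance in frame 2: 10.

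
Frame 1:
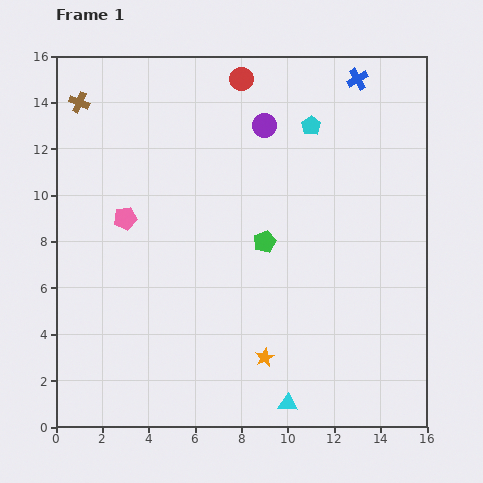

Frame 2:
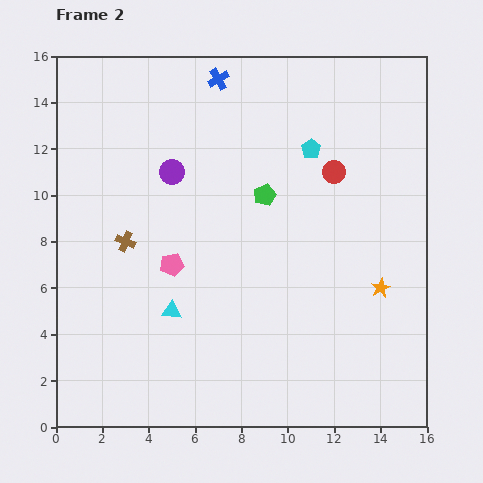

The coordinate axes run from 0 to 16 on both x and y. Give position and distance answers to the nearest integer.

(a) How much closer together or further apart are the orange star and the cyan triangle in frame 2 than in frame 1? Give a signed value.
+7

Distance in frame 1: 2. Distance in frame 2: 9.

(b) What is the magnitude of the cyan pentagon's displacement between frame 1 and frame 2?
1

The cyan pentagon moved from (11, 13) to (11, 12), a distance of √(0² + 1²) ≈ 1.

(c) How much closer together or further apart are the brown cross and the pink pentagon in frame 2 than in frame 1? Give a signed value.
-3

Distance in frame 1: 5. Distance in frame 2: 2.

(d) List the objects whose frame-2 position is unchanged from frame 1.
none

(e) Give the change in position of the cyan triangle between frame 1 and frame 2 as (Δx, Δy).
(-5, 4)

The cyan triangle was at (10, 1) in frame 1 and (5, 5) in frame 2.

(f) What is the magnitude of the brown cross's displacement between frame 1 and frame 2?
6

The brown cross moved from (1, 14) to (3, 8), a distance of √(2² + 6²) ≈ 6.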